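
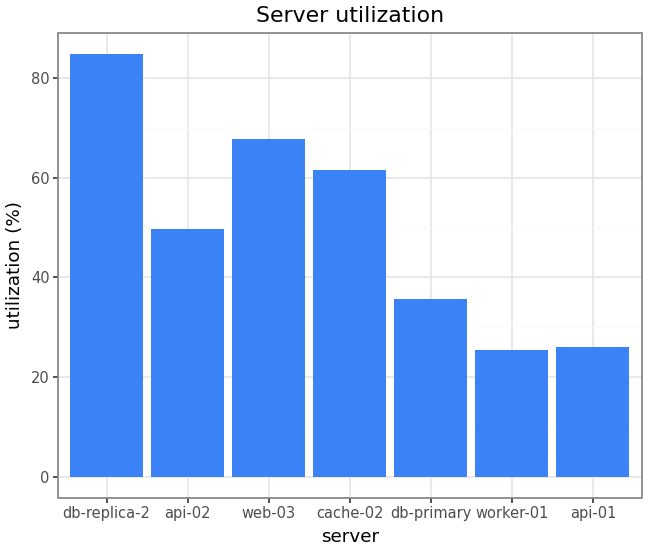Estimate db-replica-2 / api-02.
≈ 1.6×

db-replica-2 ≈ 80, api-02 ≈ 50; 80/50 ≈ 1.6.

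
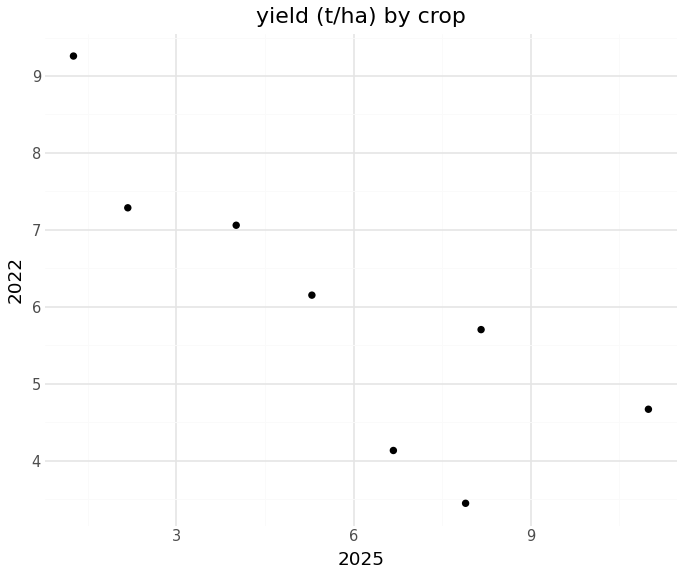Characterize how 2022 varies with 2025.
Points are negatively correlated; strong (|r| ≈ 0.8).

negative, strong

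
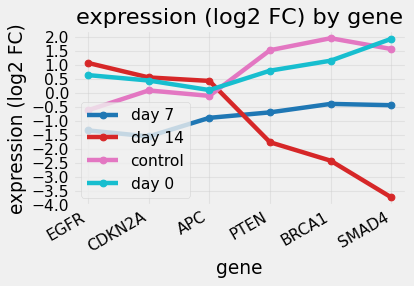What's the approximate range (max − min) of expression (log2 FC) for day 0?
Max SMAD4 ≈ 2.0, min APC ≈ 0.0; range ≈ 2.0.

≈ 2.0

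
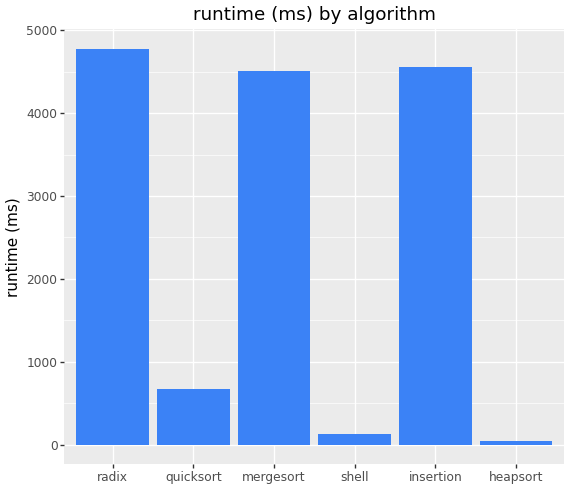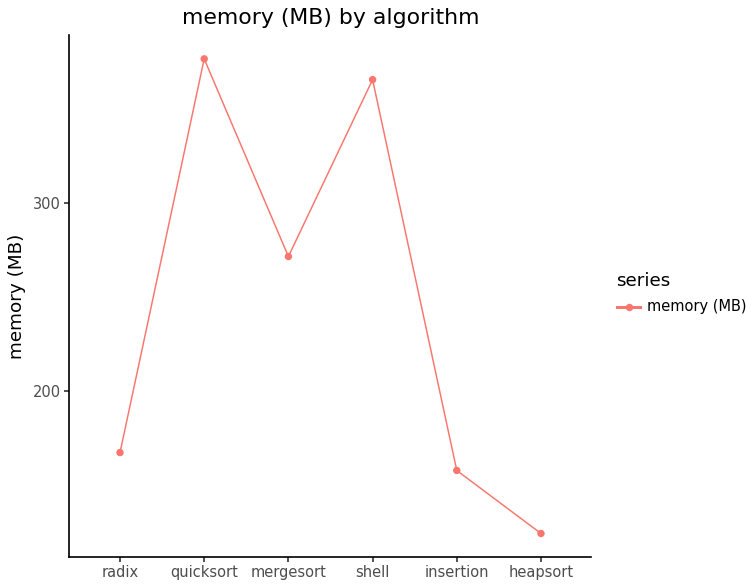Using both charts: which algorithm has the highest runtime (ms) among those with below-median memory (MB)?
Chart 2 median memory (MB) ≈ 200; below-median algorithms: radix, insertion, heapsort. Among those, radix has the highest runtime (ms) (≈ 5000).

radix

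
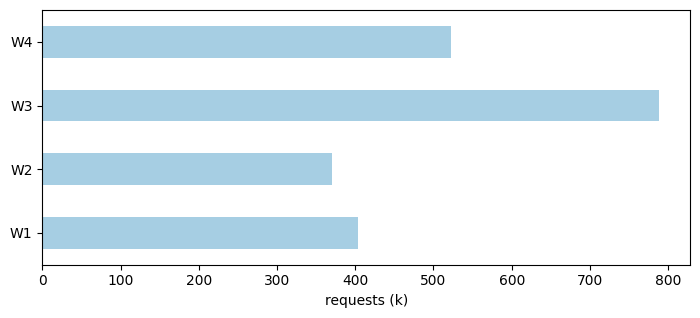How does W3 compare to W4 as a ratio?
W3 ≈ 800, W4 ≈ 500; 800/500 ≈ 1.6.

≈ 1.6×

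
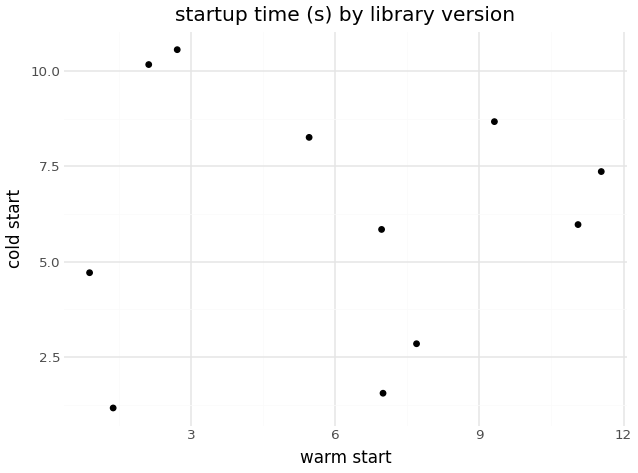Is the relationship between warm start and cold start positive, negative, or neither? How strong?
no clear correlation

Points are roughly uncorrelated; weak (|r| ≈ 0.0).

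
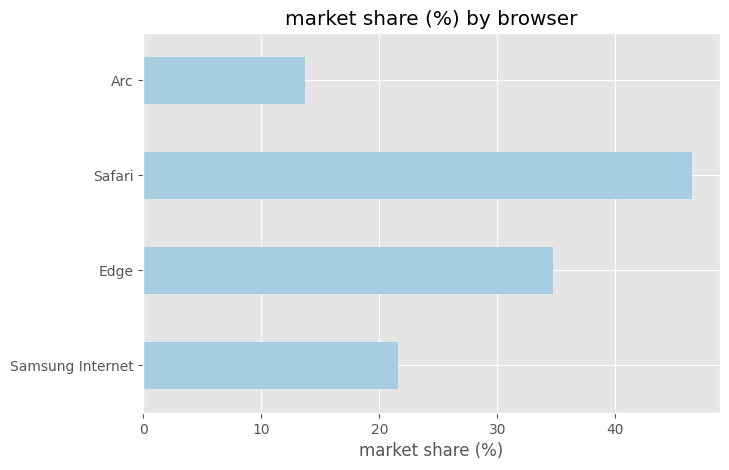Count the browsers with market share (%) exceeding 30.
2

Above 30: Edge, Safari.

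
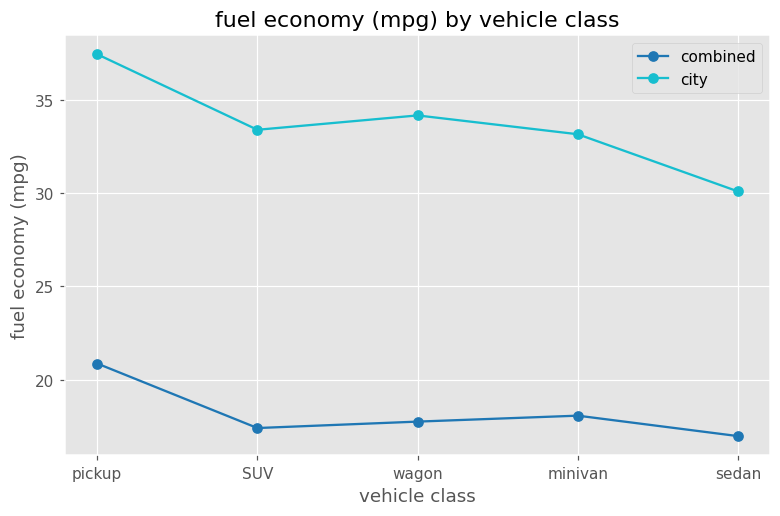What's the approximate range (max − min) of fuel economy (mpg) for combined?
≈ 4

Max pickup ≈ 20, min sedan ≈ 16; range ≈ 4.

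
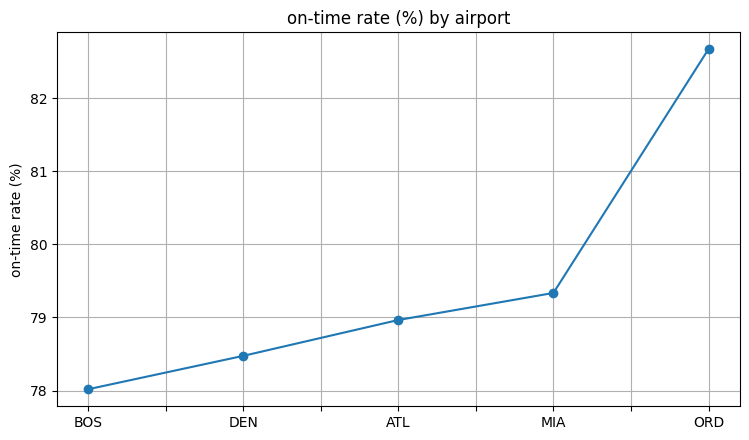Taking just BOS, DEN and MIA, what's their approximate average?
(78.0 + 78.5 + 79.5) / 3 ≈ 78.67.

≈ 78.67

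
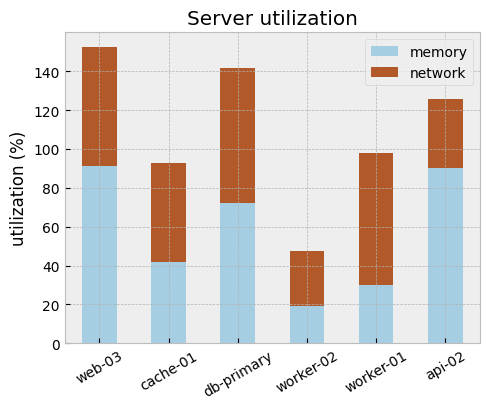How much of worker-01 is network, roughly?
≈ 80

network top ≈ 100, bottom ≈ 20; segment ≈ 80.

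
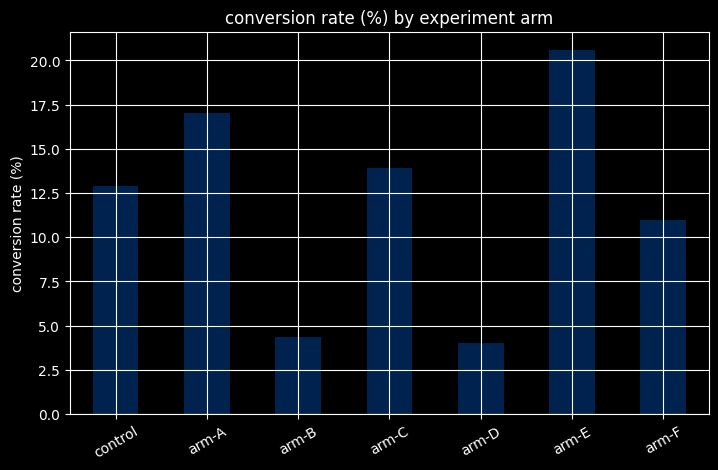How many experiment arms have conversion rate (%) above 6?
5

Above 6: control, arm-A, arm-C, arm-E, arm-F.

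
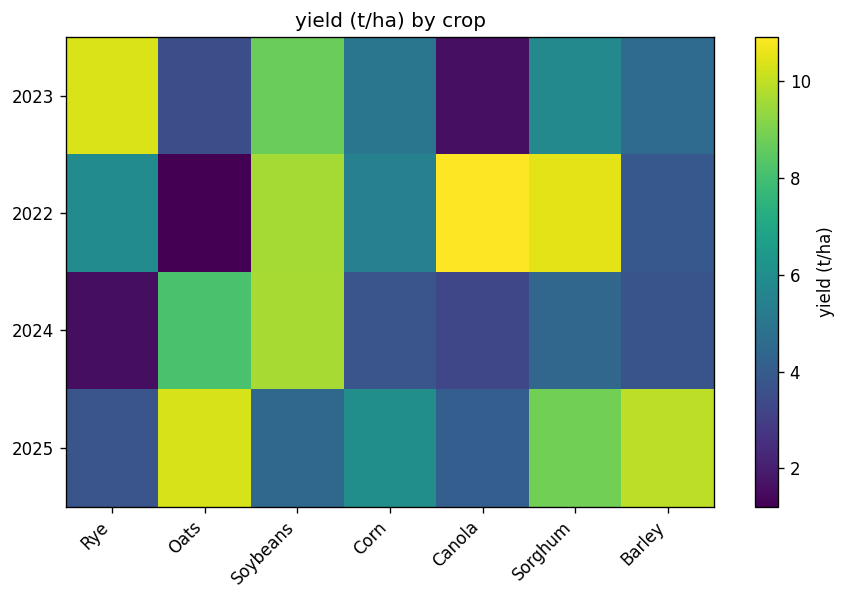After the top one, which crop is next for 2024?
Oats

Top 3 for 2024: Soybeans ≈ 10, Oats ≈ 8, Sorghum ≈ 4.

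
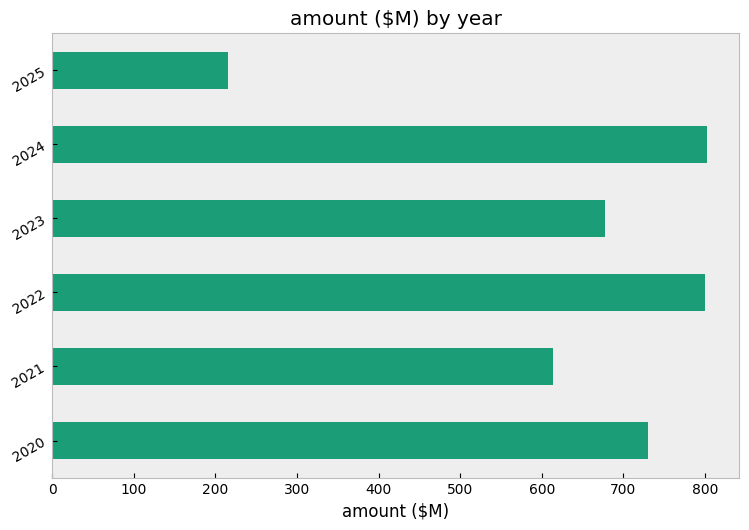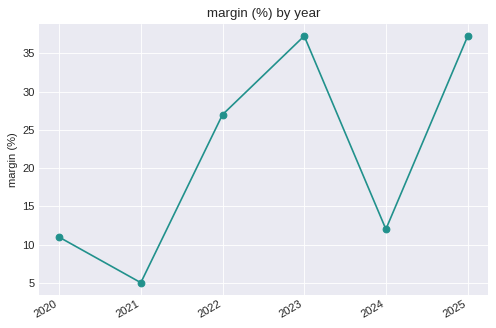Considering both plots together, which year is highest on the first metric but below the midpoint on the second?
2024

Chart 2 median margin (%) ≈ 20; below-median years: 2020, 2021, 2024. Among those, 2024 has the highest amount ($M) (≈ 800).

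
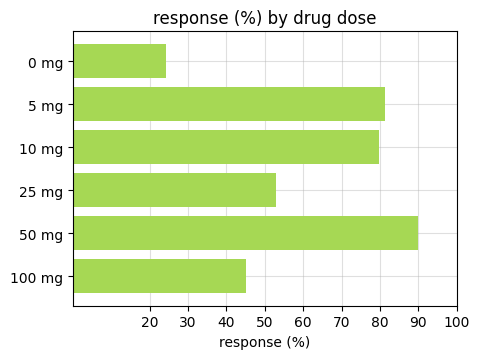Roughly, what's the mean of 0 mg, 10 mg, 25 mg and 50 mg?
(20 + 80 + 50 + 90) / 4 ≈ 60.

≈ 60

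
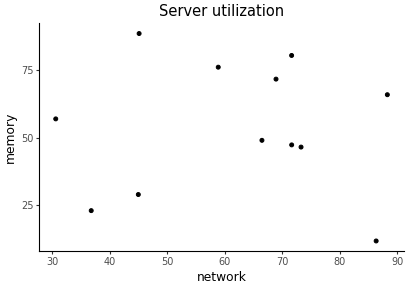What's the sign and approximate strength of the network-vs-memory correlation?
Points are roughly uncorrelated; weak (|r| ≈ 0.0).

no clear correlation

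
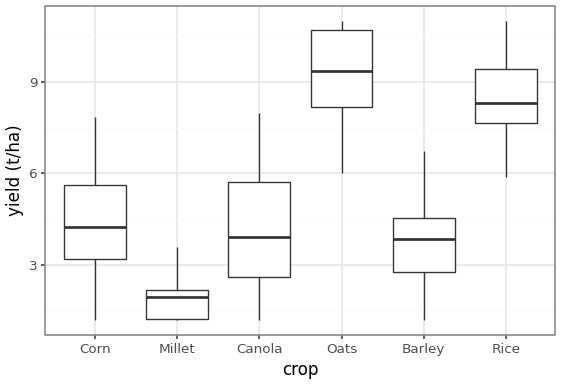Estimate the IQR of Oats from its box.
Q3 ≈ 11, Q1 ≈ 8; IQR ≈ 3.

≈ 3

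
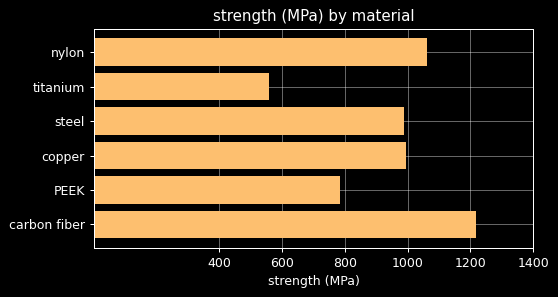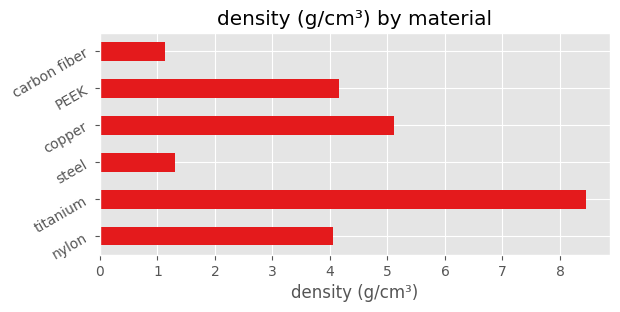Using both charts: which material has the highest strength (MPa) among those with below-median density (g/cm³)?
Chart 2 median density (g/cm³) ≈ 4; below-median materials: nylon, steel, carbon fiber. Among those, carbon fiber has the highest strength (MPa) (≈ 1200).

carbon fiber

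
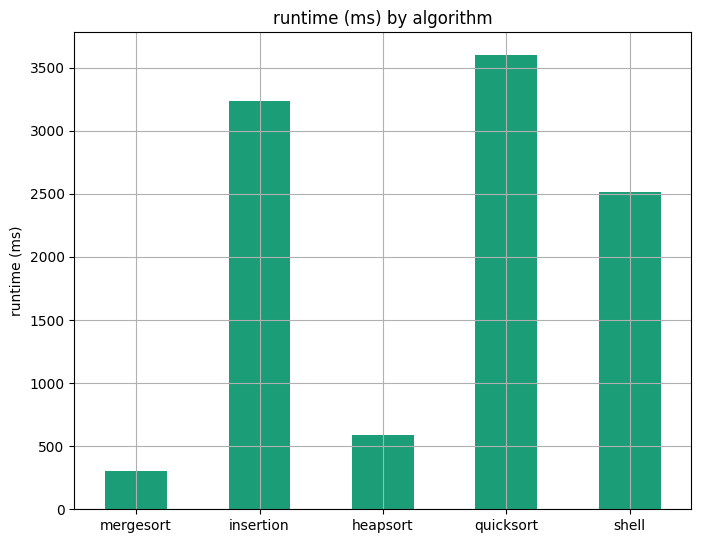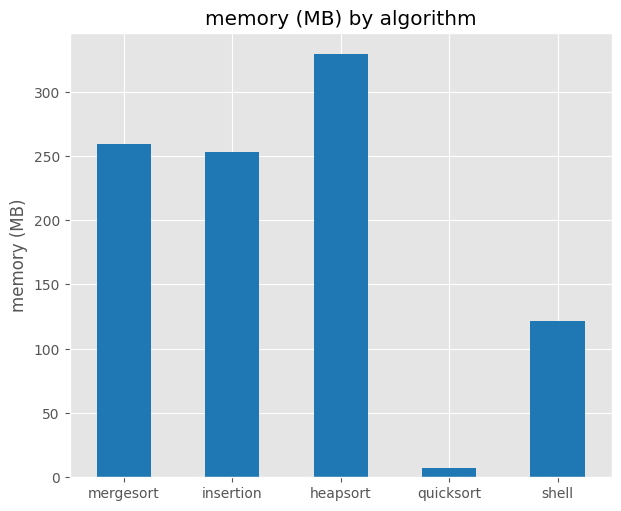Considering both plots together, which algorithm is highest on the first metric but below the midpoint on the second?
quicksort

Chart 2 median memory (MB) ≈ 250; below-median algorithms: quicksort, shell. Among those, quicksort has the highest runtime (ms) (≈ 3500).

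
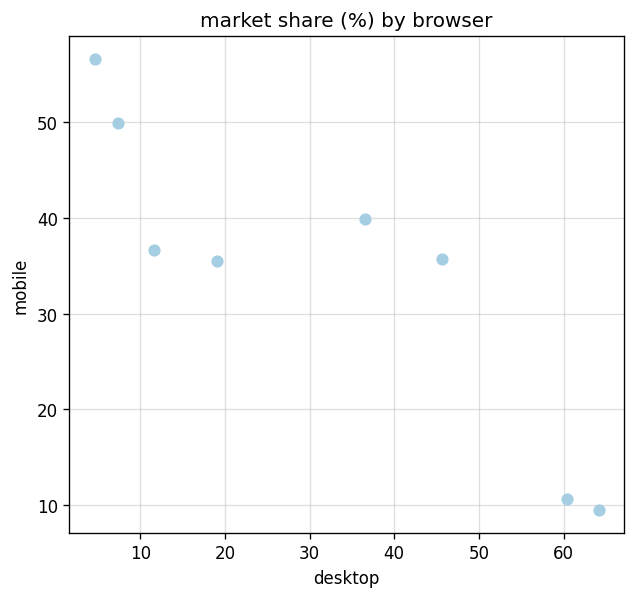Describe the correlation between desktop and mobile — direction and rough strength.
Points are negatively correlated; strong (|r| ≈ 0.9).

negative, strong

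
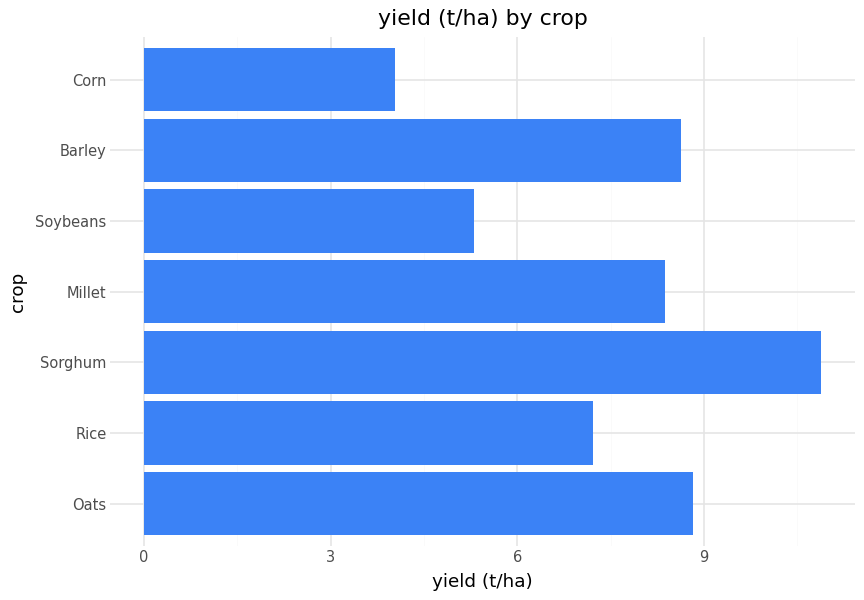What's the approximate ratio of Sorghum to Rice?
Sorghum ≈ 11, Rice ≈ 7; 11/7 ≈ 1.57.

≈ 1.57×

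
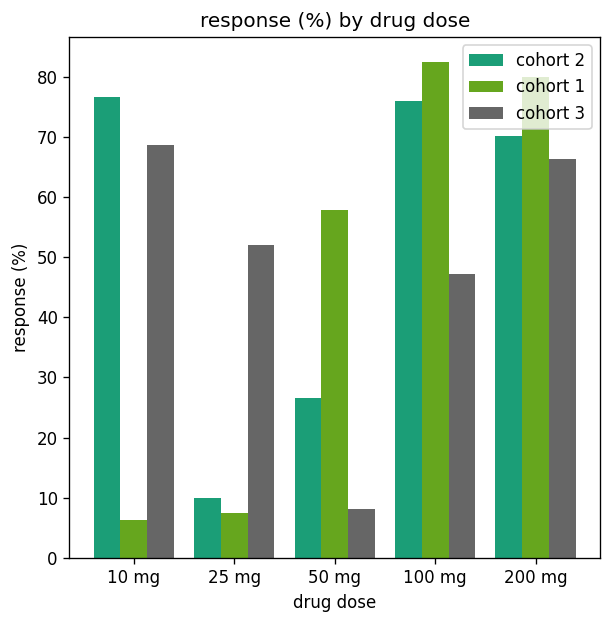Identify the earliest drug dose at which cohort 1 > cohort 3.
50 mg

25 mg: cohort 1 ≈ 10 vs cohort 3 ≈ 50 (not yet); 50 mg: cohort 1 ≈ 60 vs cohort 3 ≈ 10 (first crossover).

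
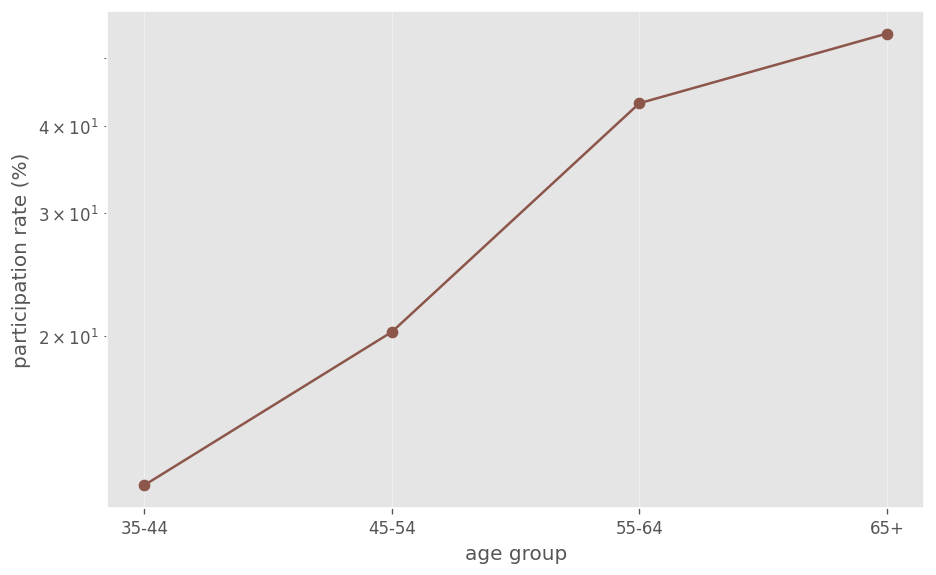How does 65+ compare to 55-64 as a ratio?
≈ 1.22×

65+ ≈ 55, 55-64 ≈ 45; 55/45 ≈ 1.22.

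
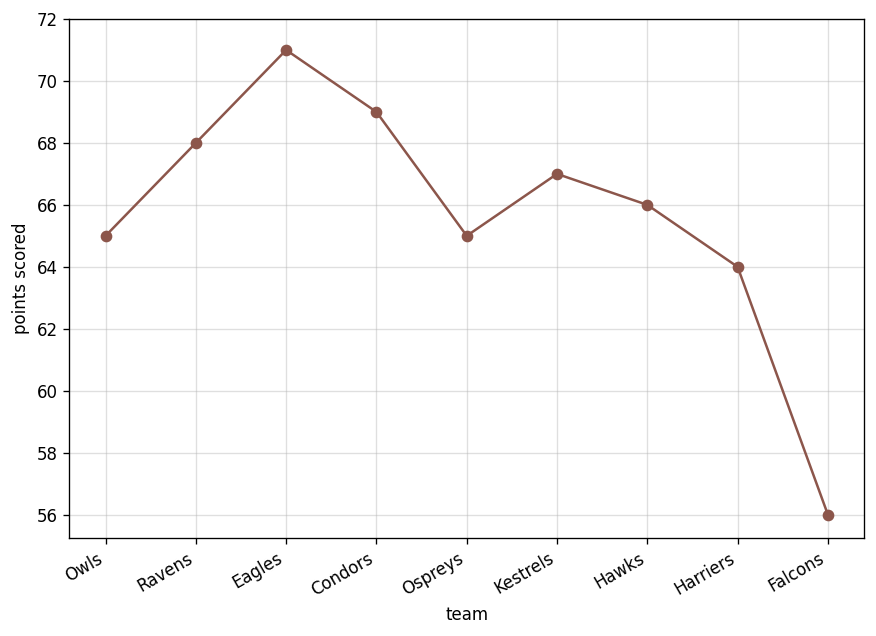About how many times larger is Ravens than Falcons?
Ravens ≈ 68, Falcons ≈ 56; 68/56 ≈ 1.21.

≈ 1.21×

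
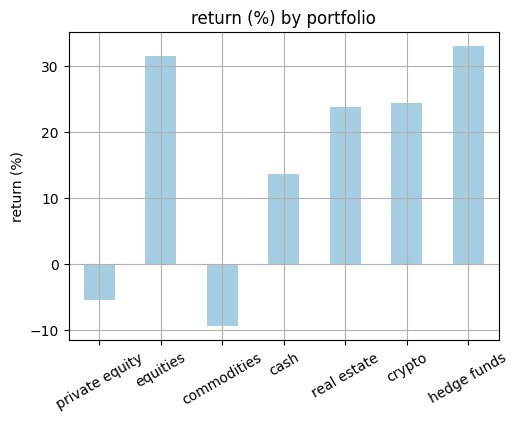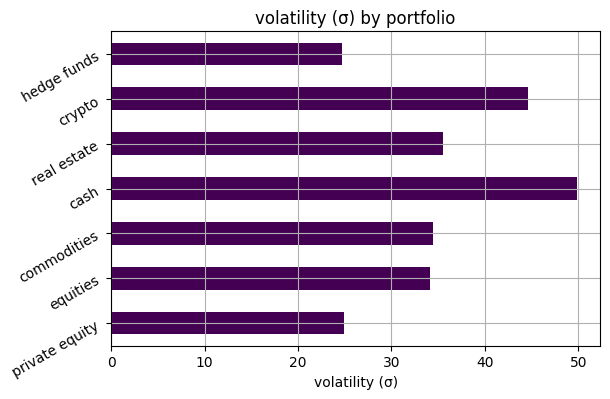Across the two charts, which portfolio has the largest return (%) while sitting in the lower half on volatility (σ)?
hedge funds

Chart 2 median volatility (σ) ≈ 35; below-median portfolios: private equity, equities, hedge funds. Among those, hedge funds has the highest return (%) (≈ 35).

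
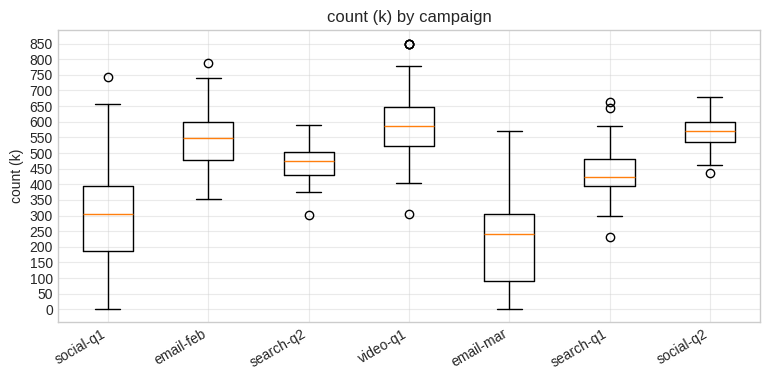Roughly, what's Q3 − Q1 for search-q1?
Q3 ≈ 500, Q1 ≈ 400; IQR ≈ 100.

≈ 100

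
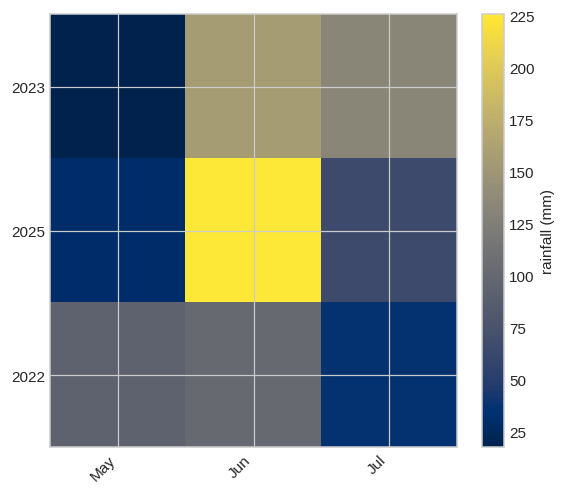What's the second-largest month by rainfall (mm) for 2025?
Jul

Top 3 for 2025: Jun ≈ 220, Jul ≈ 60, May ≈ 40.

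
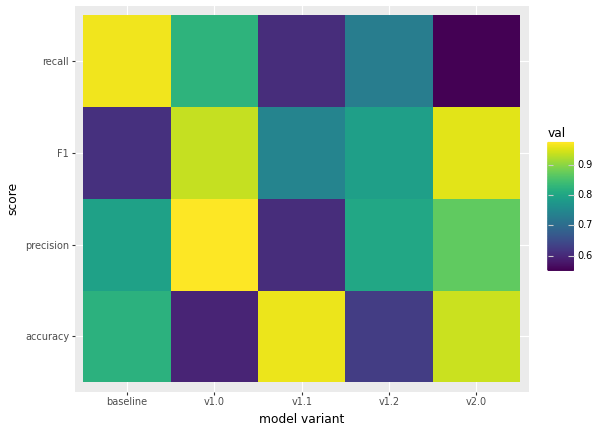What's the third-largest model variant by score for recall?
v1.2

Top 4 for recall: baseline ≈ 0.95, v1.0 ≈ 0.80, v1.2 ≈ 0.75, v1.1 ≈ 0.60.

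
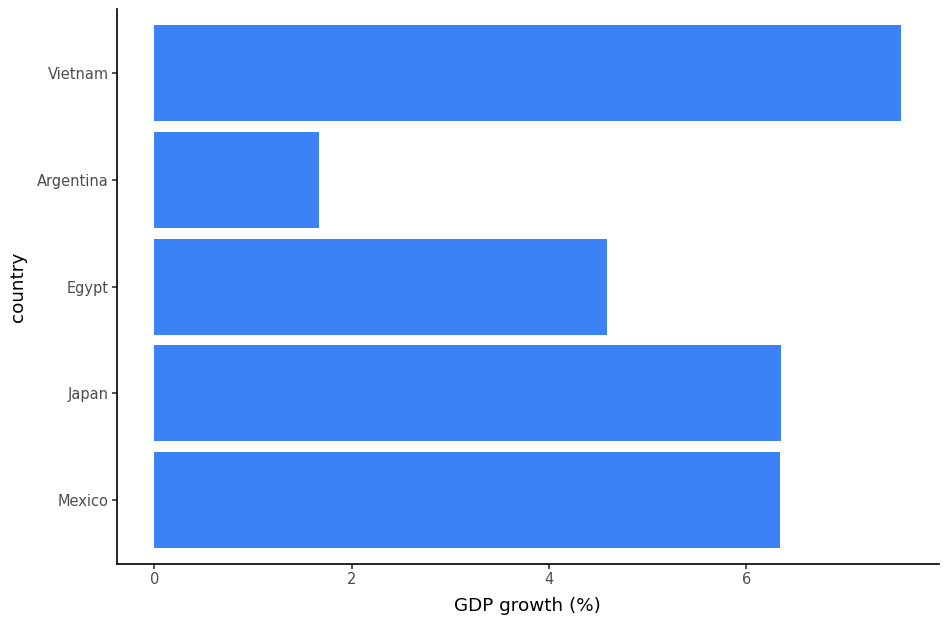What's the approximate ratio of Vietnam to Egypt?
≈ 1.6×

Vietnam ≈ 8, Egypt ≈ 5; 8/5 ≈ 1.6.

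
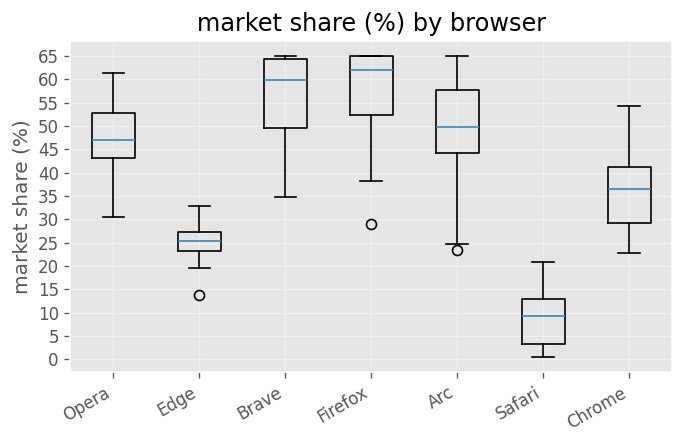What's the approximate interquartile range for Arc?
Q3 ≈ 60, Q1 ≈ 45; IQR ≈ 15.

≈ 15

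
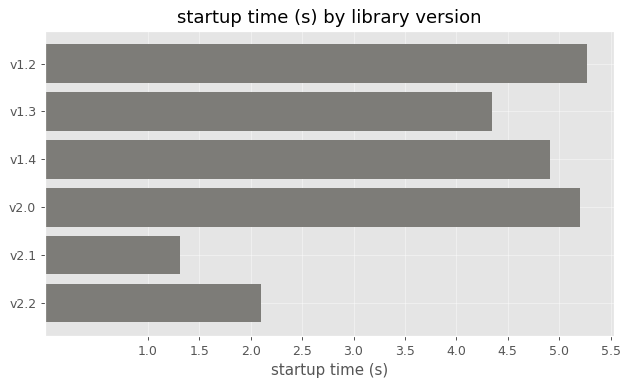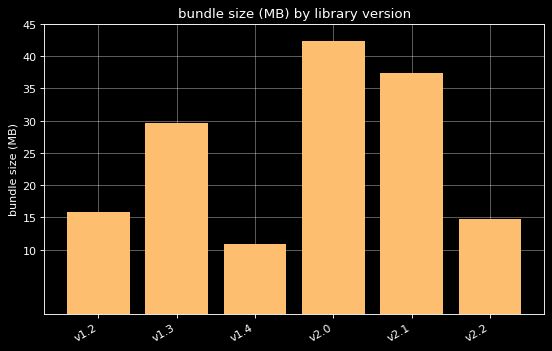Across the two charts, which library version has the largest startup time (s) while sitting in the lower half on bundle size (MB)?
v1.2

Chart 2 median bundle size (MB) ≈ 25; below-median library versions: v1.2, v1.4, v2.2. Among those, v1.2 has the highest startup time (s) (≈ 5.5).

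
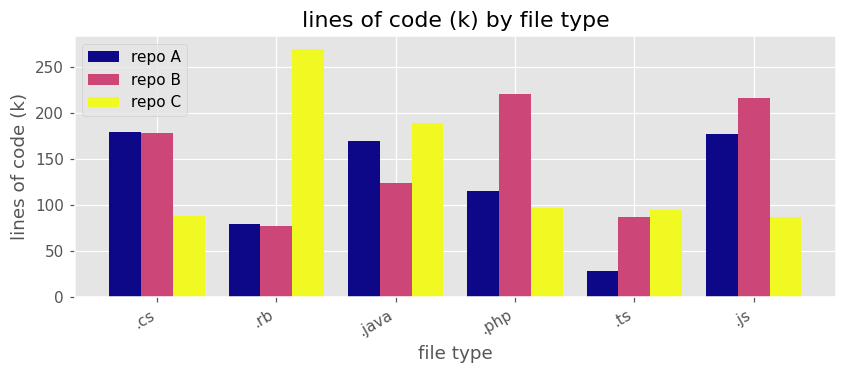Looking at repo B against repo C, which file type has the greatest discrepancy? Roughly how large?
.rb: repo B ≈ 75, repo C ≈ 275 → gap ≈ 200. Next-largest (.js) is only ≈ 150.

.rb, ≈ 200 k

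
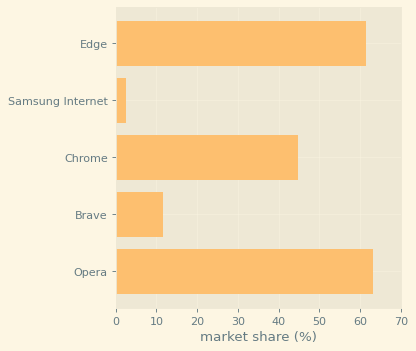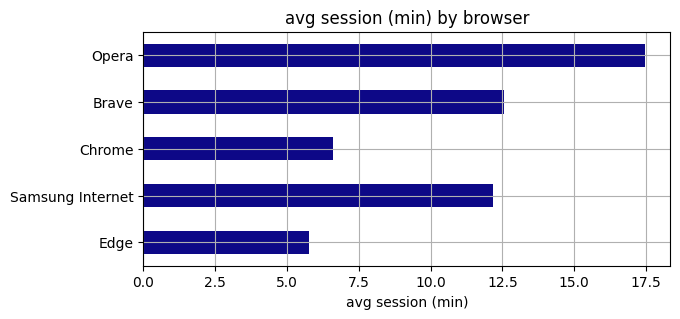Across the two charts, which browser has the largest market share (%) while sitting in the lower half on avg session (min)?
Edge

Chart 2 median avg session (min) ≈ 12; below-median browsers: Edge, Chrome. Among those, Edge has the highest market share (%) (≈ 60).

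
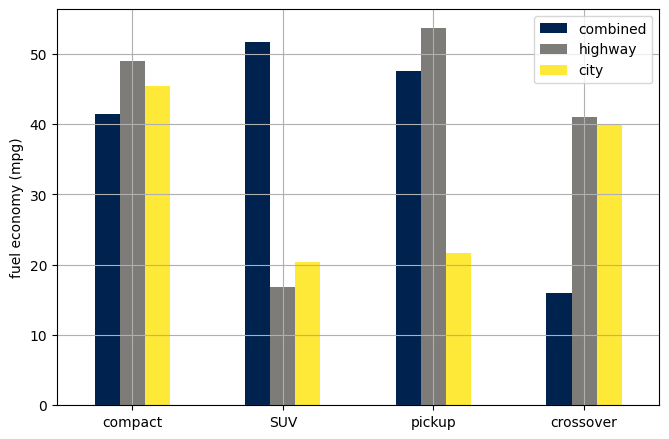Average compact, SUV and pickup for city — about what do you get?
≈ 28

(45 + 20 + 20) / 3 ≈ 28.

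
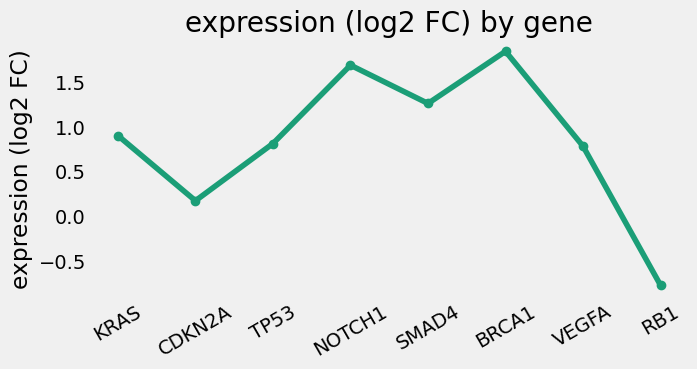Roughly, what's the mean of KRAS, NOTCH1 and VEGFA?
(1.0 + 1.5 + 1.0) / 3 ≈ 1.17.

≈ 1.17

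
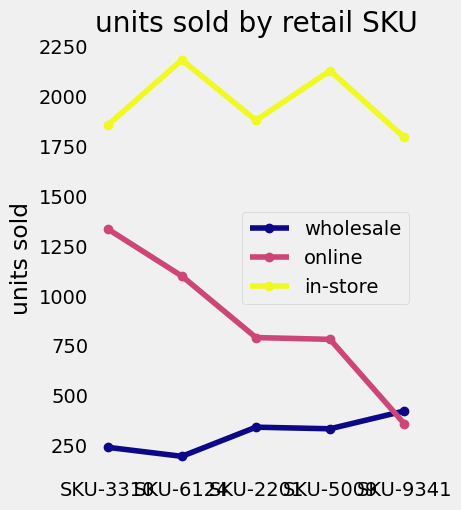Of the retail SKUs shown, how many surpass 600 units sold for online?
Above 600: SKU-3310, SKU-6124, SKU-2201, SKU-5009.

4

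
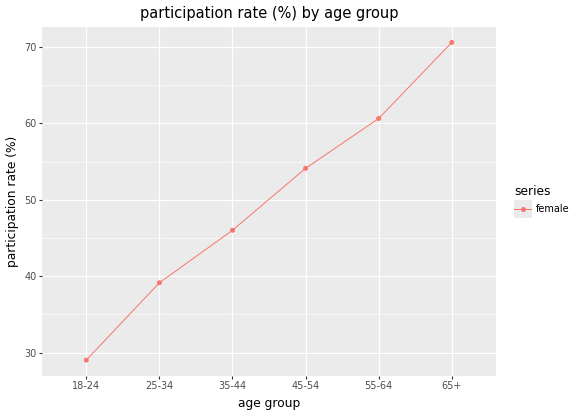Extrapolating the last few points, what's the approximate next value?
Last three: 55, 60, 70 → slope ≈ 7.5/step → next ≈ 77.5.

≈ 77.5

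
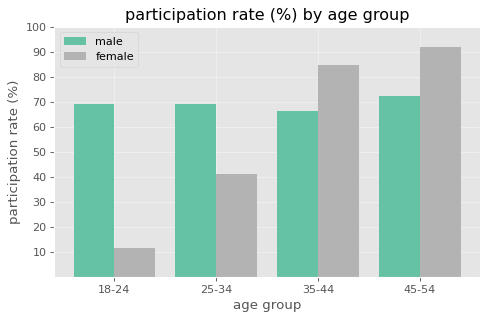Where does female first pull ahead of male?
25-34: female ≈ 40 vs male ≈ 70 (not yet); 35-44: female ≈ 80 vs male ≈ 70 (first crossover).

35-44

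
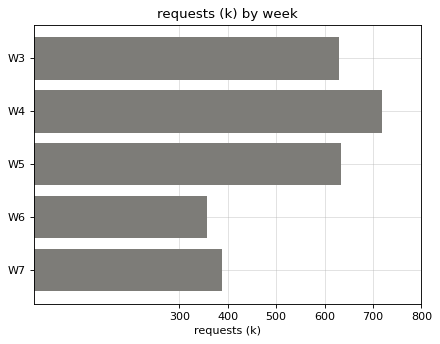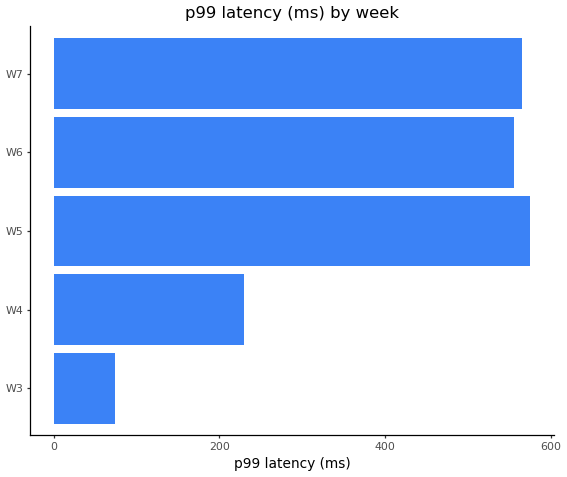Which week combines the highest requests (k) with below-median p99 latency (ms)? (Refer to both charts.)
W4

Chart 2 median p99 latency (ms) ≈ 600; below-median weeks: W3, W4. Among those, W4 has the highest requests (k) (≈ 700).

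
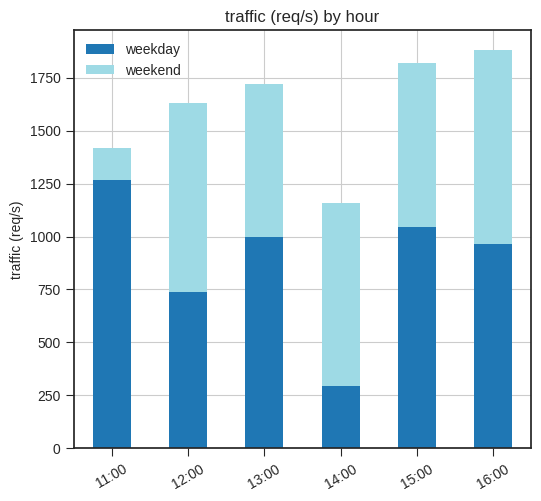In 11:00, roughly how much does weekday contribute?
≈ 1200

weekday top ≈ 1200, bottom ≈ 0; segment ≈ 1200.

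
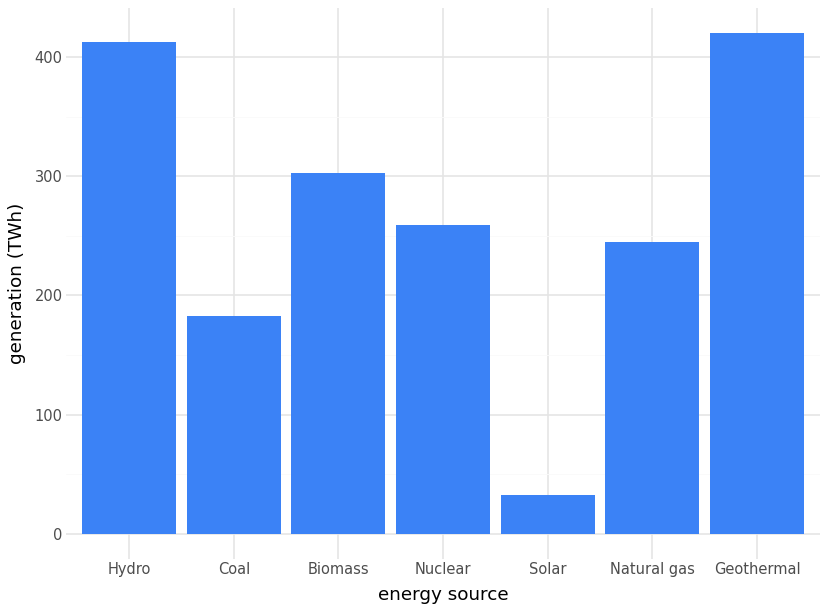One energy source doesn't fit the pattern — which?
Solar ≈ 50; the rest sit between ≈ 200 and ≈ 400.

Solar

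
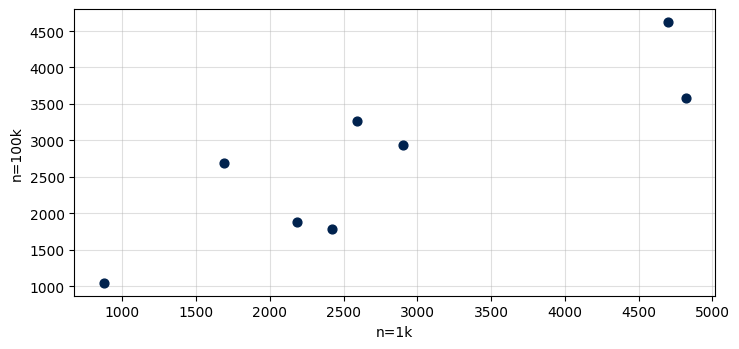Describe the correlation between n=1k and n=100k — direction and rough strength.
Points are positively correlated; strong (|r| ≈ 0.9).

positive, strong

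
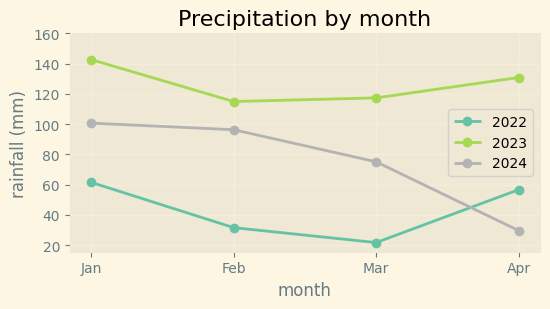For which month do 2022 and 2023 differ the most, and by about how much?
Mar, ≈ 100 mm

Mar: 2022 ≈ 20, 2023 ≈ 120 → gap ≈ 100. Next-largest (Feb) is only ≈ 80.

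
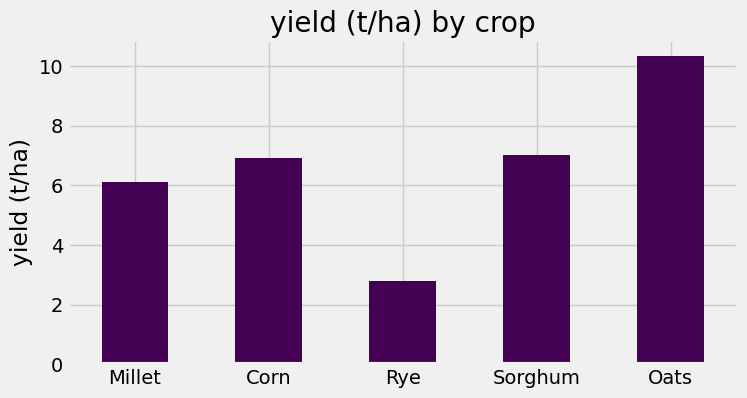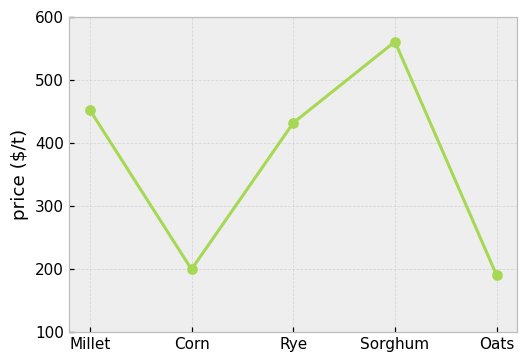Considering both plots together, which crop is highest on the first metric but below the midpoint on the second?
Chart 2 median price ($/t) ≈ 400; below-median crops: Corn, Oats. Among those, Oats has the highest yield (t/ha) (≈ 10).

Oats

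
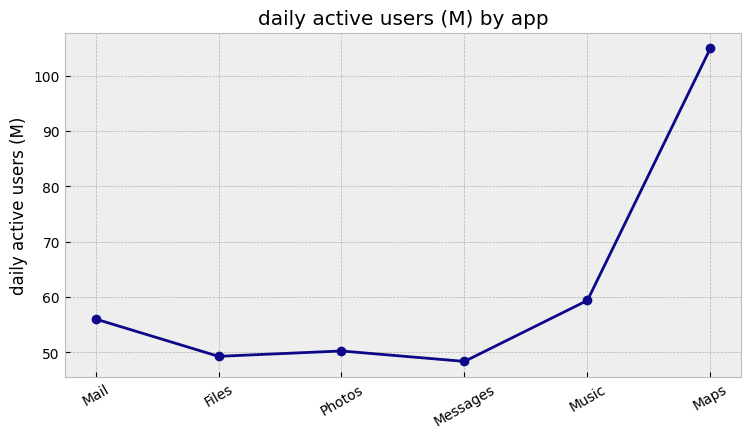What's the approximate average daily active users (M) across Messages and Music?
≈ 55

(50 + 60) / 2 ≈ 55.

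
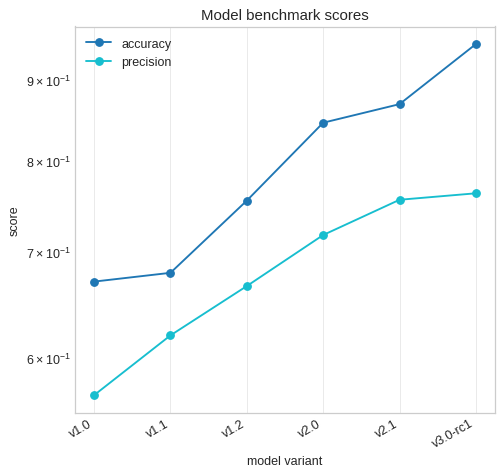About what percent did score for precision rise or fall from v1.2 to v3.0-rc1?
v1.2 ≈ 0.65, v3.0-rc1 ≈ 0.75; (0.75 − 0.65) / 0.65 ≈ +15.4%.

≈ +15.4%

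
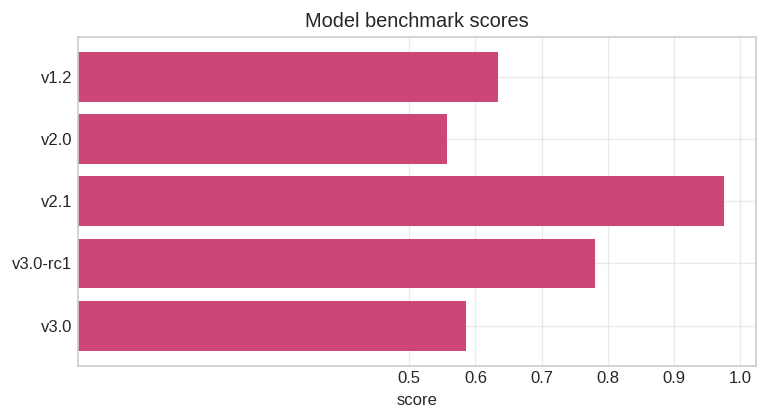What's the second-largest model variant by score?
v3.0-rc1

Top 3: v2.1 ≈ 1.0, v3.0-rc1 ≈ 0.8, v1.2 ≈ 0.6.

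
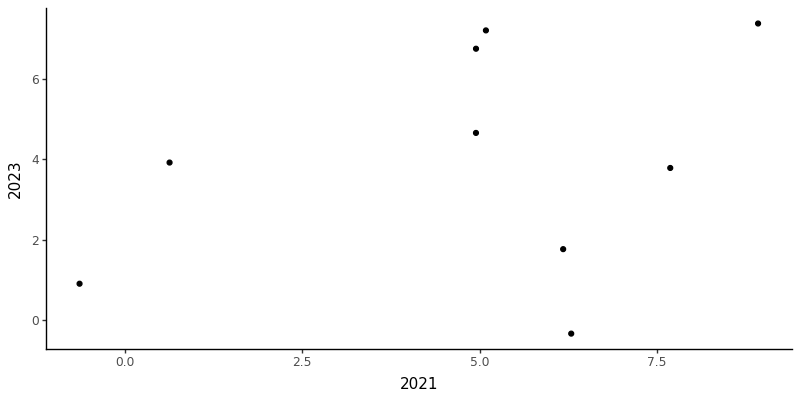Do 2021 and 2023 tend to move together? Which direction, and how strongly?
Points are positively correlated; weak (|r| ≈ 0.3).

positive, weak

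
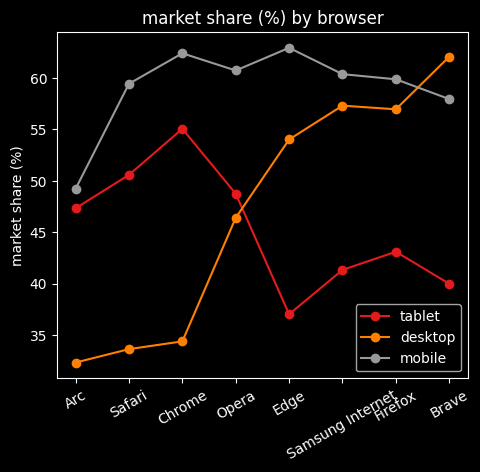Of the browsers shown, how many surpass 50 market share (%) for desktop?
Above 50: Edge, Samsung Internet, Firefox, Brave.

4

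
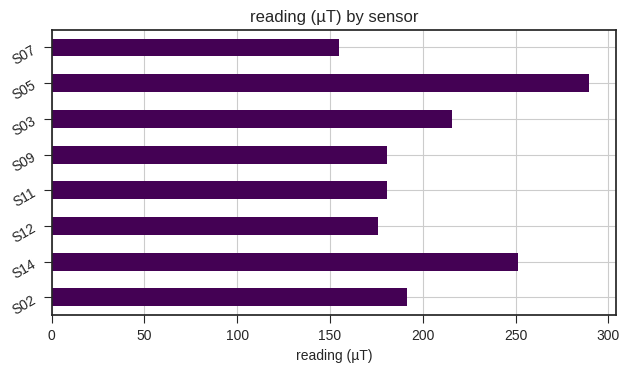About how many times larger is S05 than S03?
S05 ≈ 300, S03 ≈ 225; 300/225 ≈ 1.33.

≈ 1.33×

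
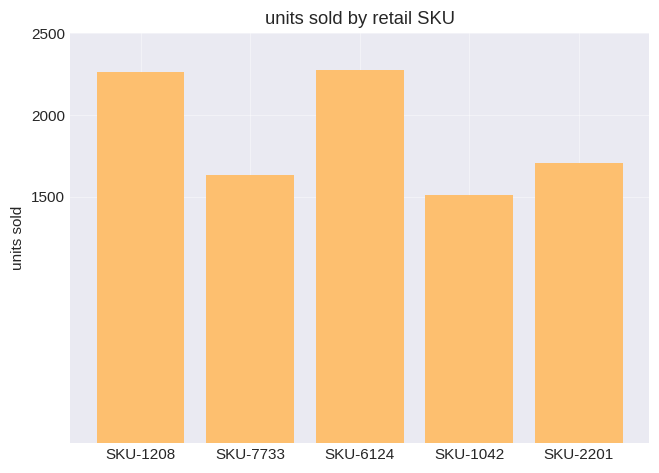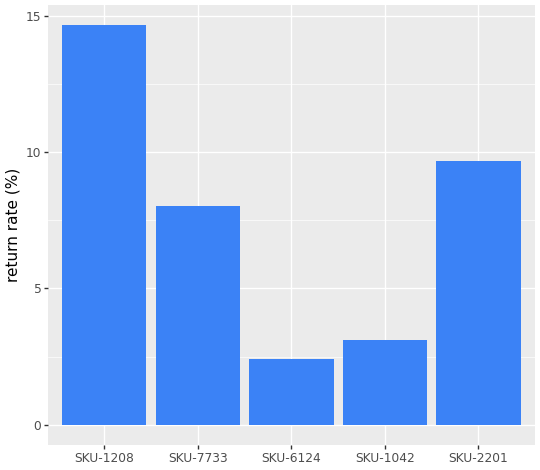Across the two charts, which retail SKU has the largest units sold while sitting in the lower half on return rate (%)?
Chart 2 median return rate (%) ≈ 8; below-median retail SKUs: SKU-6124, SKU-1042. Among those, SKU-6124 has the highest units sold (≈ 2500).

SKU-6124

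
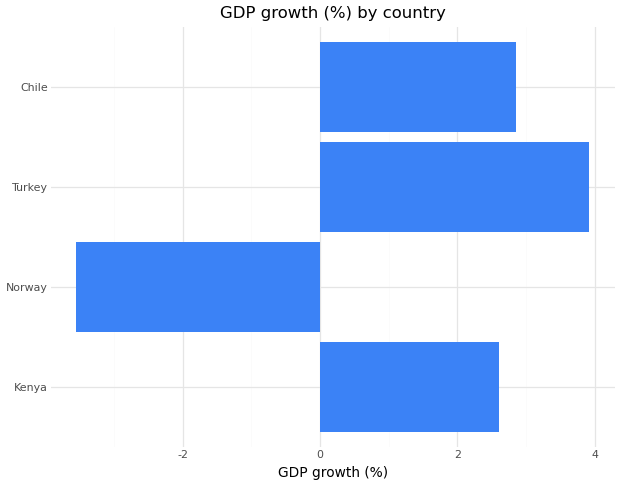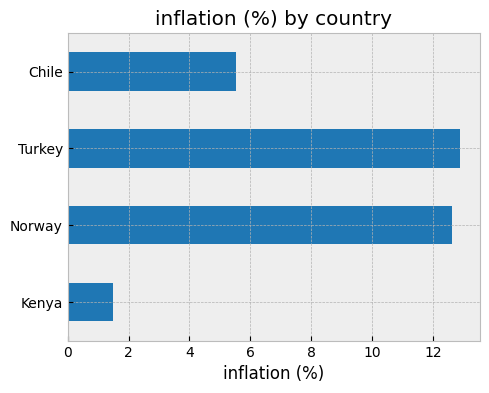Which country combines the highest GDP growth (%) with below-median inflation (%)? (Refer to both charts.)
Chile

Chart 2 median inflation (%) ≈ 10; below-median countries: Kenya, Chile. Among those, Chile has the highest GDP growth (%) (≈ 3).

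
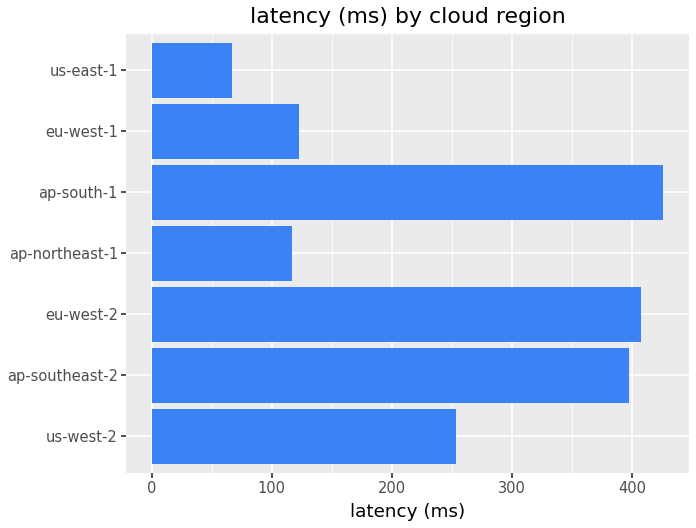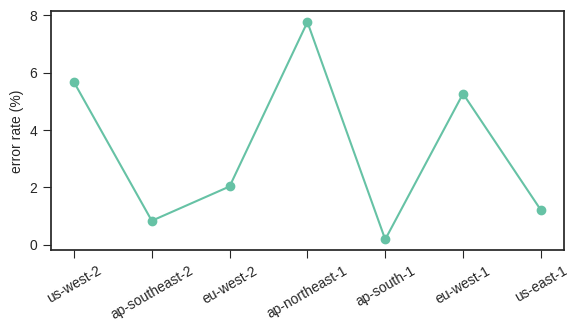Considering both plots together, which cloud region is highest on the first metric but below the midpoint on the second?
ap-south-1

Chart 2 median error rate (%) ≈ 2; below-median cloud regions: ap-southeast-2, ap-south-1, us-east-1. Among those, ap-south-1 has the highest latency (ms) (≈ 450).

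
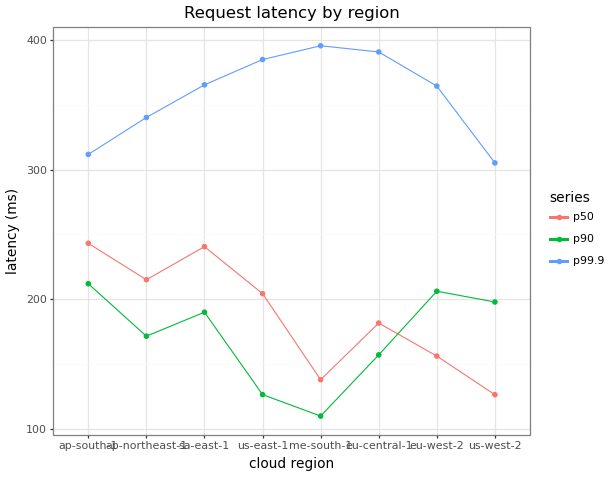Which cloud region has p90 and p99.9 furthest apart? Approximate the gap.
me-south-1, ≈ 300 ms

me-south-1: p90 ≈ 100, p99.9 ≈ 400 → gap ≈ 300. Next-largest (us-east-1) is only ≈ 250.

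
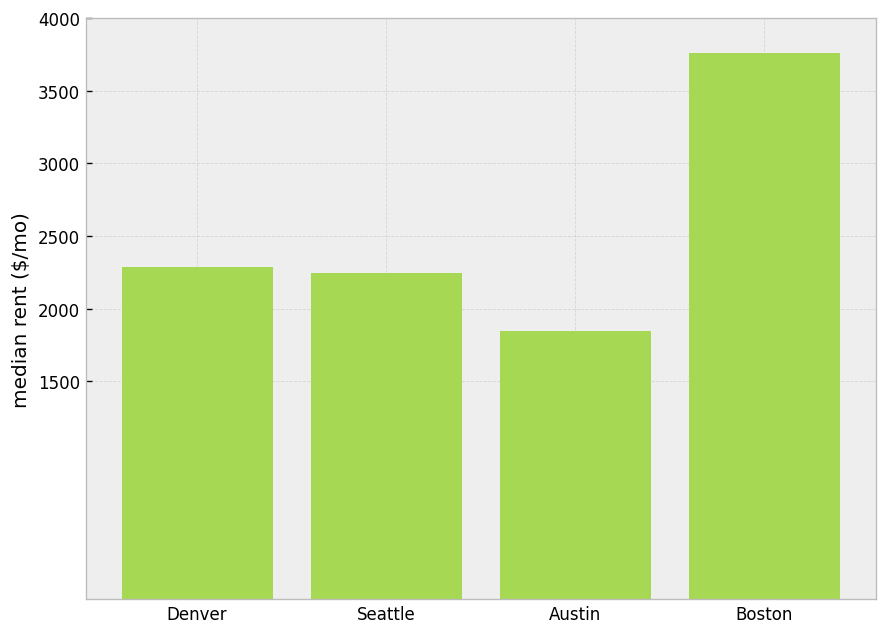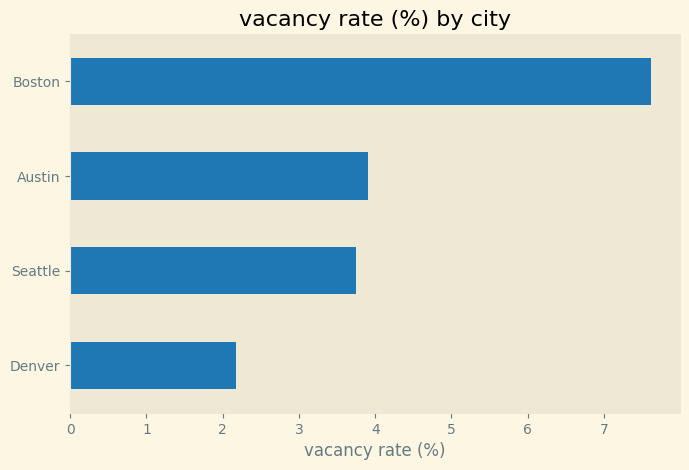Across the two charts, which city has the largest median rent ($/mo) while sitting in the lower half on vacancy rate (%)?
Denver

Chart 2 median vacancy rate (%) ≈ 4; below-median cities: Denver, Seattle. Among those, Denver has the highest median rent ($/mo) (≈ 2500).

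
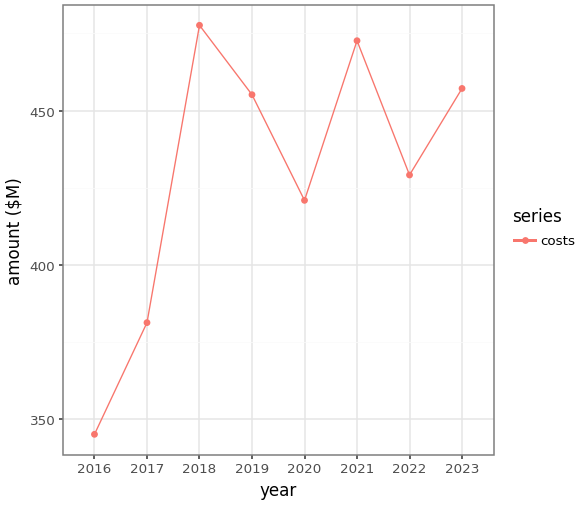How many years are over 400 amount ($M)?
Above 400: 2018, 2019, 2020, 2021, 2022, 2023.

6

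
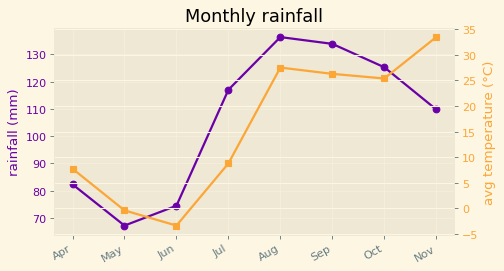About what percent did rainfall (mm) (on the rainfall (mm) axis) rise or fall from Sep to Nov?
≈ -15.4%

Sep ≈ 130, Nov ≈ 110; (110 − 130) / 130 ≈ -15.4%.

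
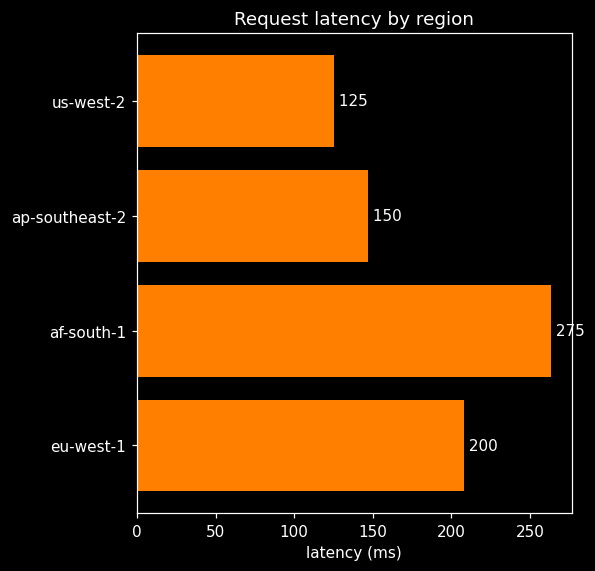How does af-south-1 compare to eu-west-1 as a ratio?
af-south-1 ≈ 275, eu-west-1 ≈ 200; 275/200 ≈ 1.38.

≈ 1.38×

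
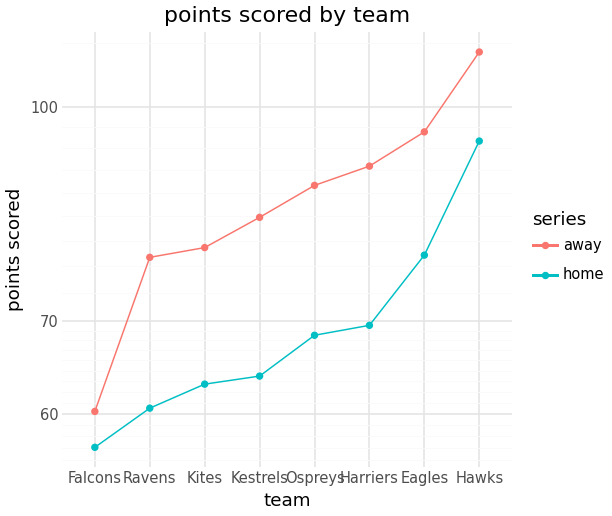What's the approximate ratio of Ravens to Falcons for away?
Ravens ≈ 80, Falcons ≈ 60; 80/60 ≈ 1.33.

≈ 1.33×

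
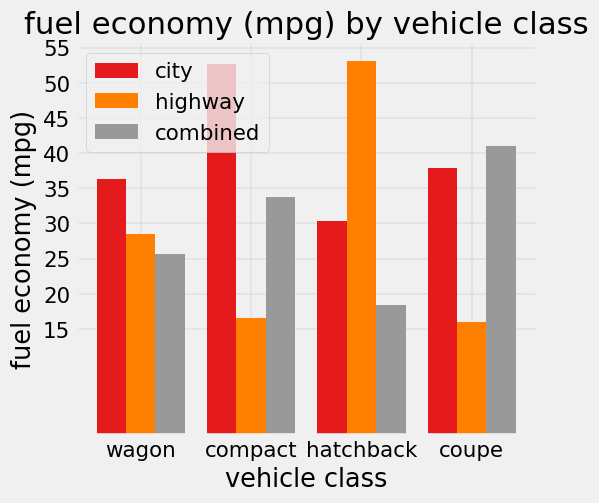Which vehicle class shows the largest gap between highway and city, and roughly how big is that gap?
compact: highway ≈ 15, city ≈ 55 → gap ≈ 40. Next-largest (hatchback) is only ≈ 25.

compact, ≈ 40 mpg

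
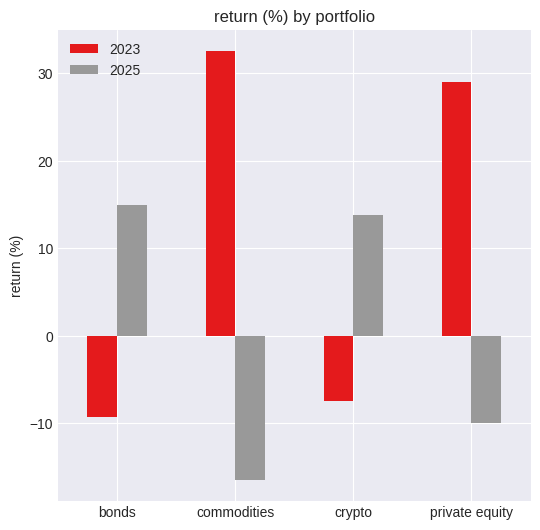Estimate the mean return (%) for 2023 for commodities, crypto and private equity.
≈ 20

(35 + -5 + 30) / 3 ≈ 20.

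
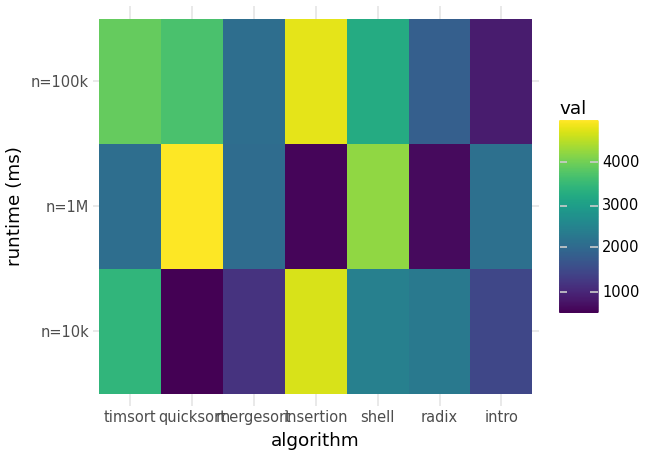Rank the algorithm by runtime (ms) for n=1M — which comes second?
Top 3 for n=1M: quicksort ≈ 5000, shell ≈ 4000, intro ≈ 2000.

shell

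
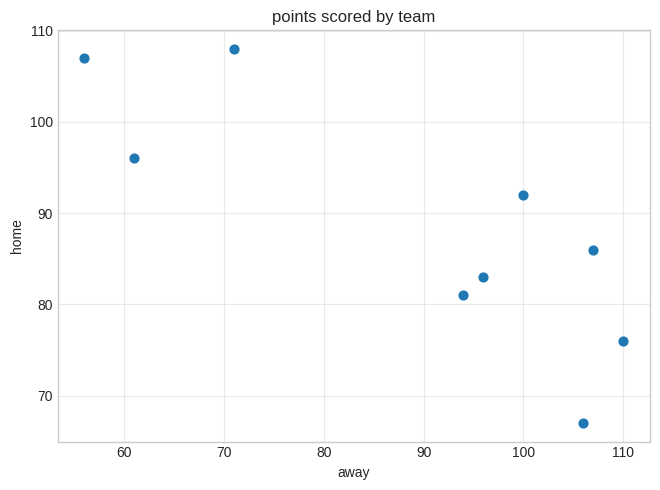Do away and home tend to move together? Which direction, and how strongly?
Points are negatively correlated; strong (|r| ≈ 0.8).

negative, strong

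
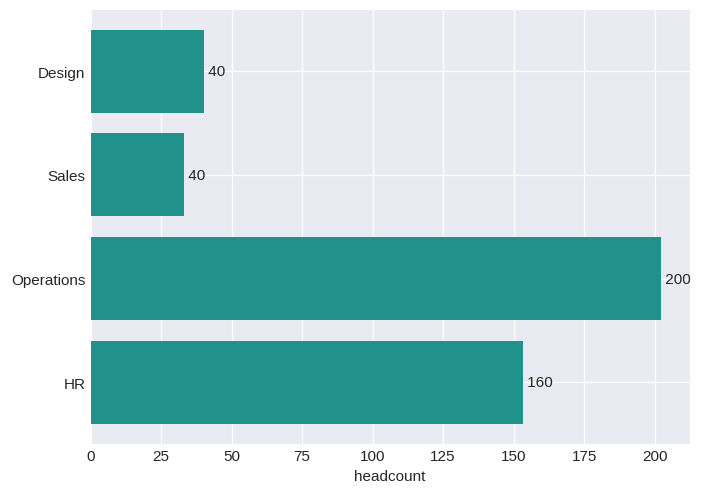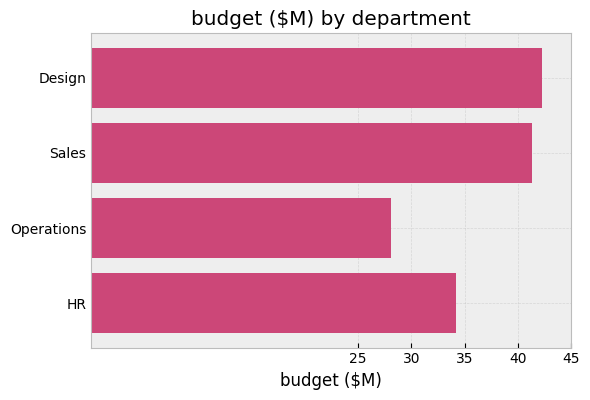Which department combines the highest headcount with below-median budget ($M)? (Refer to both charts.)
Chart 2 median budget ($M) ≈ 40; below-median departments: Operations, HR. Among those, Operations has the highest headcount (≈ 200).

Operations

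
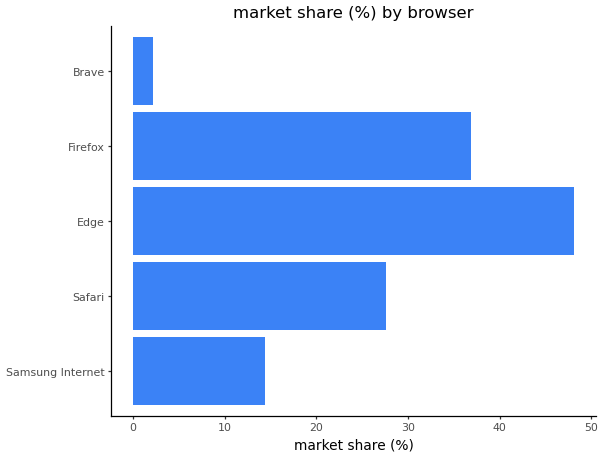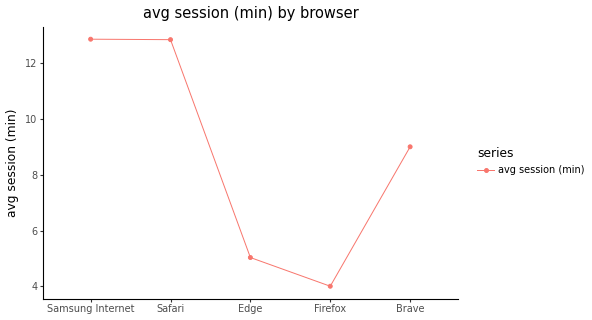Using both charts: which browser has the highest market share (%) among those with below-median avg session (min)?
Chart 2 median avg session (min) ≈ 8; below-median browsers: Edge, Firefox. Among those, Edge has the highest market share (%) (≈ 50).

Edge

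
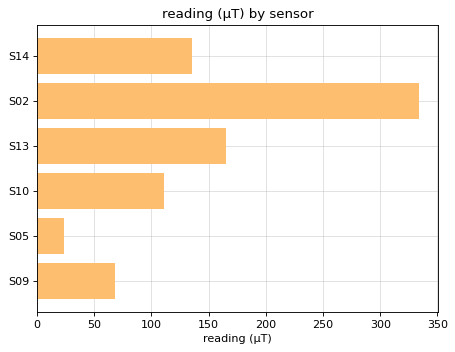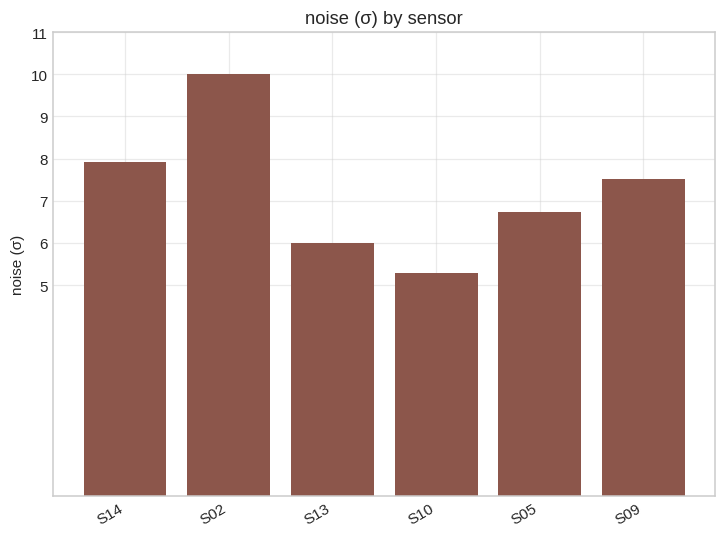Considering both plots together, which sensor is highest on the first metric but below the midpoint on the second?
S13

Chart 2 median noise (σ) ≈ 7; below-median sensors: S13, S10, S05. Among those, S13 has the highest reading (µT) (≈ 150).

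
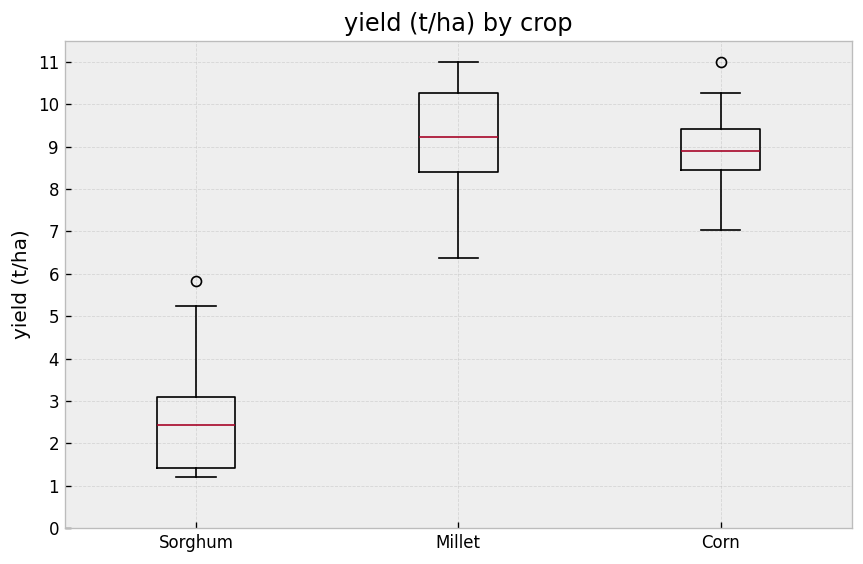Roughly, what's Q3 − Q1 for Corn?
≈ 1

Q3 ≈ 9, Q1 ≈ 8; IQR ≈ 1.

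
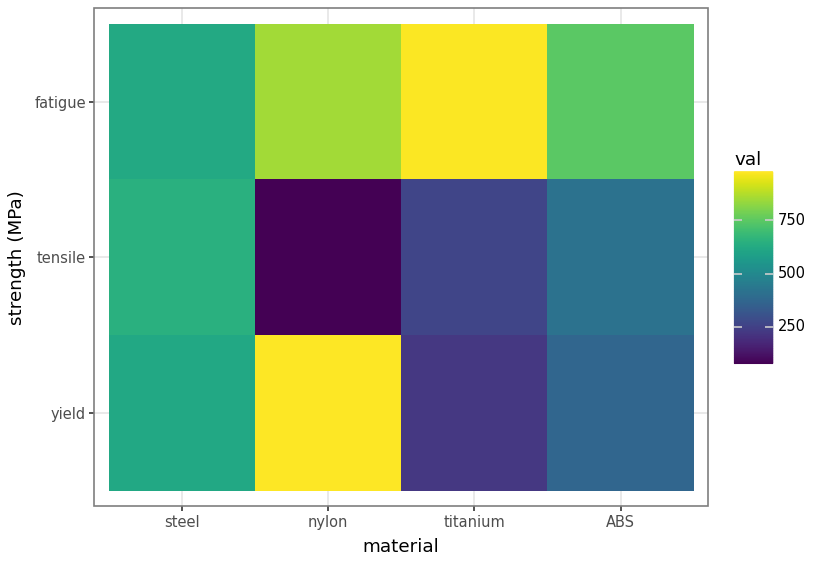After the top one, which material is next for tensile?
ABS

Top 3 for tensile: steel ≈ 700, ABS ≈ 400, titanium ≈ 300.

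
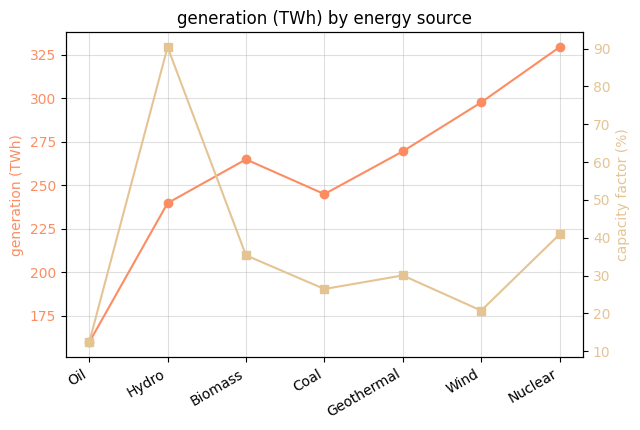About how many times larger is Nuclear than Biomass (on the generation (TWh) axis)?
Nuclear ≈ 320, Biomass ≈ 260; 320/260 ≈ 1.23.

≈ 1.23×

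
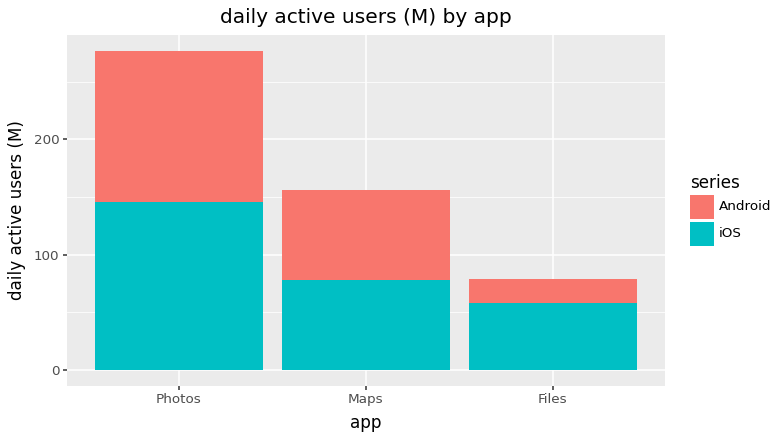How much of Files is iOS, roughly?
≈ 50

iOS top ≈ 50, bottom ≈ 0; segment ≈ 50.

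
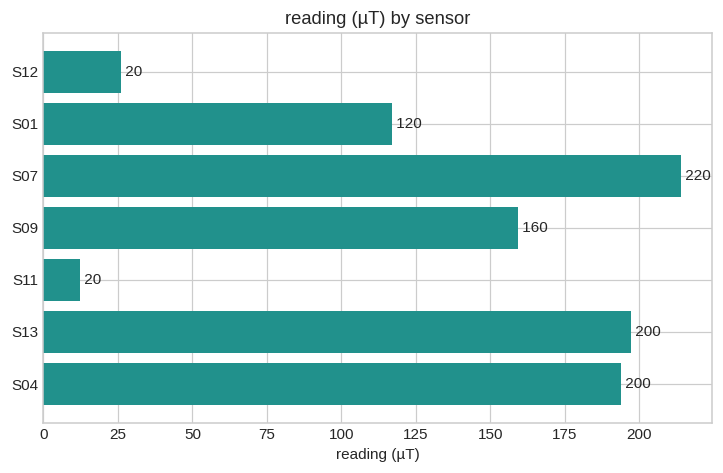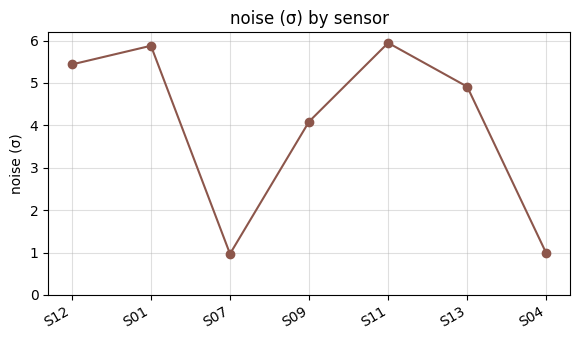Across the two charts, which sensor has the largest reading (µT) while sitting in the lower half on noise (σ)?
Chart 2 median noise (σ) ≈ 5; below-median sensors: S07, S09, S04. Among those, S07 has the highest reading (µT) (≈ 220).

S07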